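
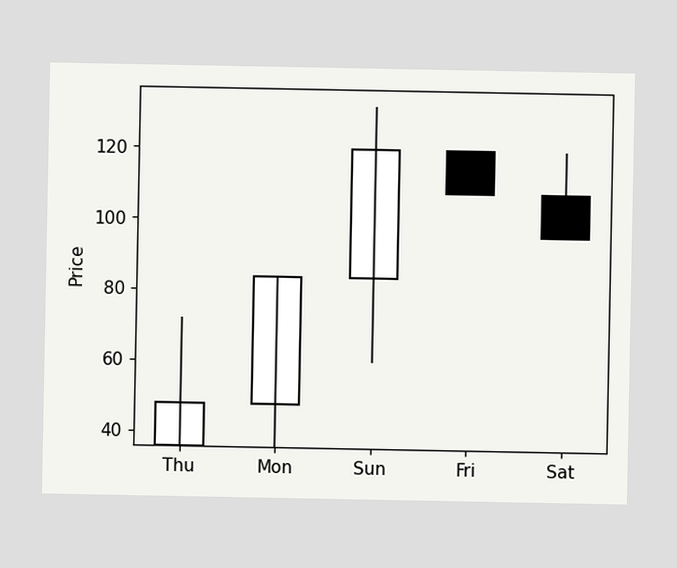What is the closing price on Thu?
48

The Thu candle closes at 48.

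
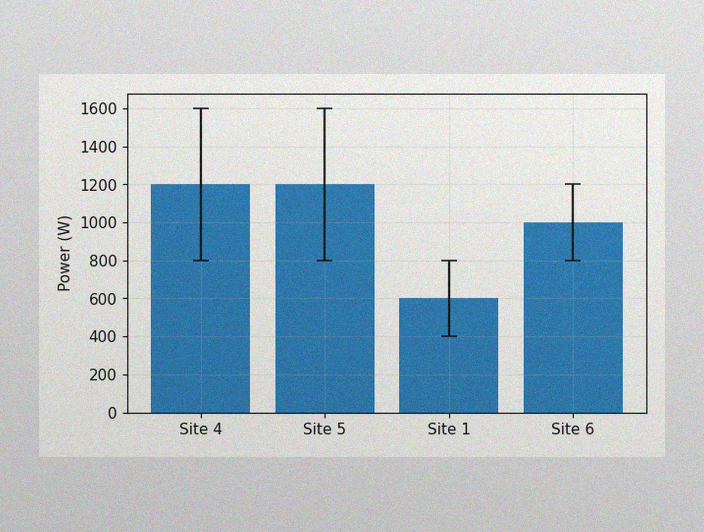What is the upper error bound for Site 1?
800W

The image has some photo noise and uneven lighting. The Site 1 bar's upper whisker reaches 800W.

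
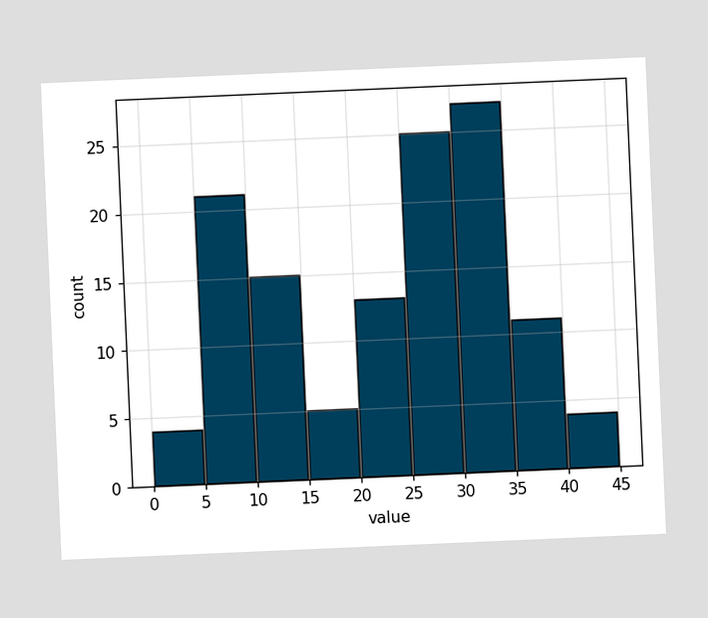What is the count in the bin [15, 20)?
5

The chart is tilted about 2° counter-clockwise. The [15, 20) bin has height 5.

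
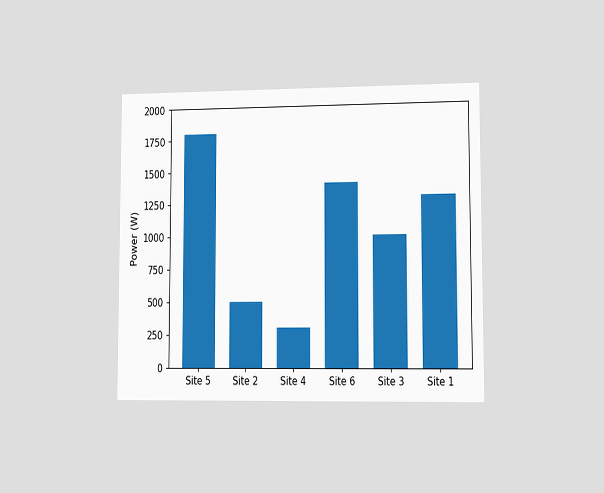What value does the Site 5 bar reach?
The chart is viewed slightly from the right. Reading along the chart's y-axis, the Site 5 bar reaches 1800W.

1800W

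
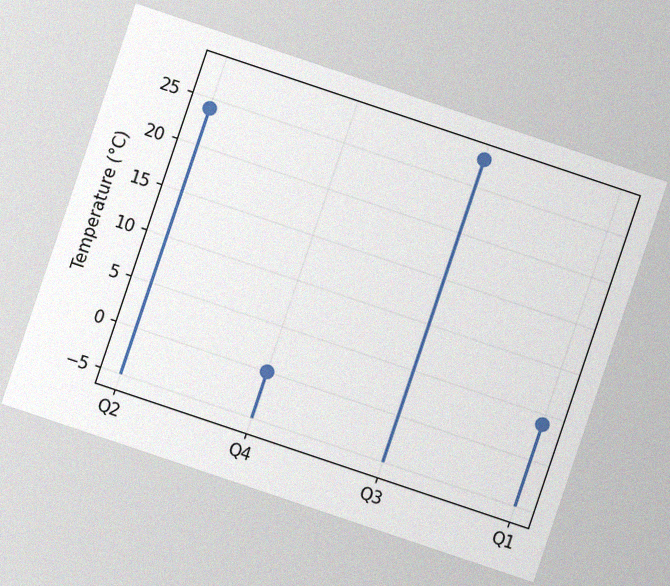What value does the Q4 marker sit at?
0°C

The chart is tilted about 19° clockwise, with some photo noise. The Q4 marker sits at 0°C.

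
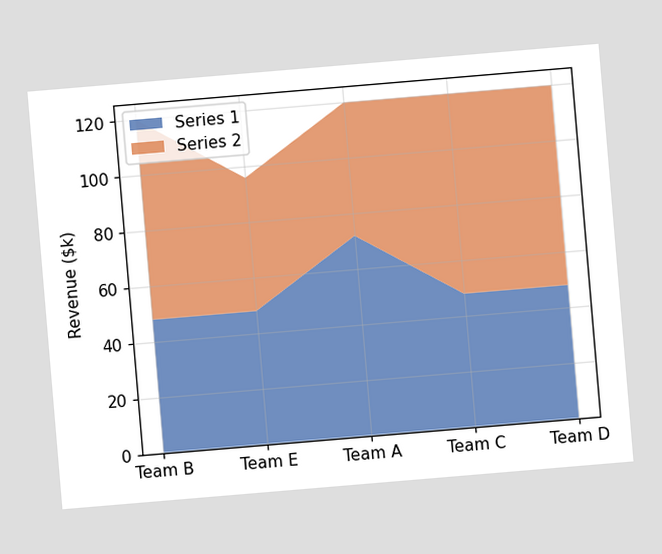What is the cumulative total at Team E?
The chart is tilted about 5° counter-clockwise. The stacked total at Team E reaches $96k.

$96k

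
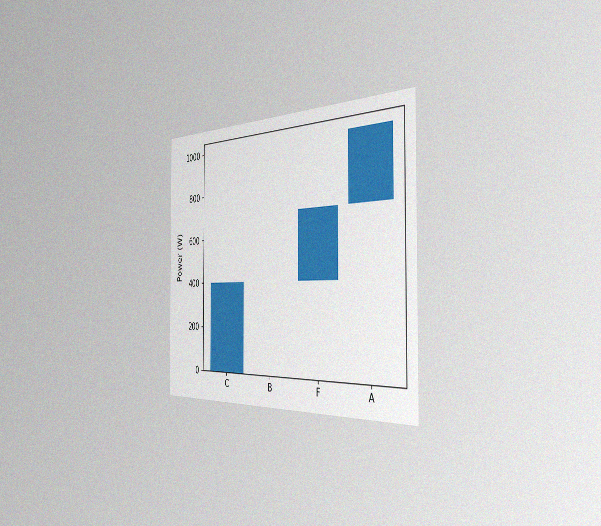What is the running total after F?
700W

The chart is viewed slightly from the right, with some photo noise. After F the running total reaches 700W.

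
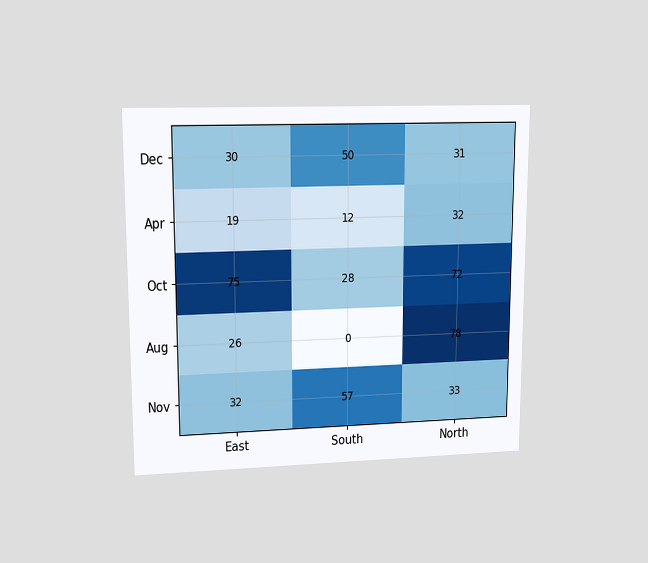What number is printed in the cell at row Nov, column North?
The chart is viewed at a slight angle. The (Nov, North) cell reads 33.

33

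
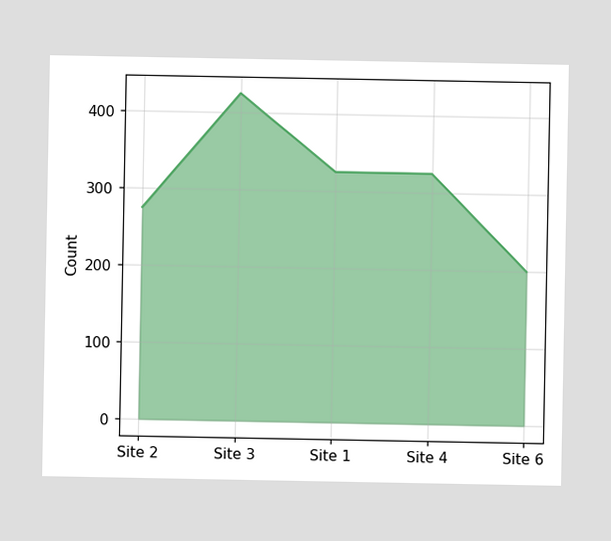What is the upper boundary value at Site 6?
200

At Site 6 the upper boundary is at 200.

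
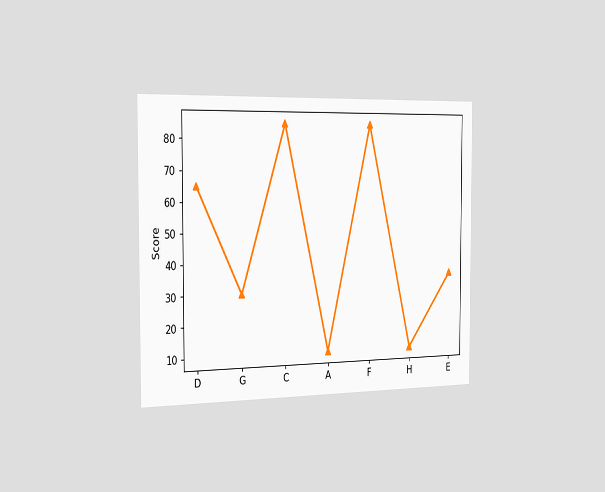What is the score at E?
35

The chart is viewed slightly from the left. At E, the line is at 35.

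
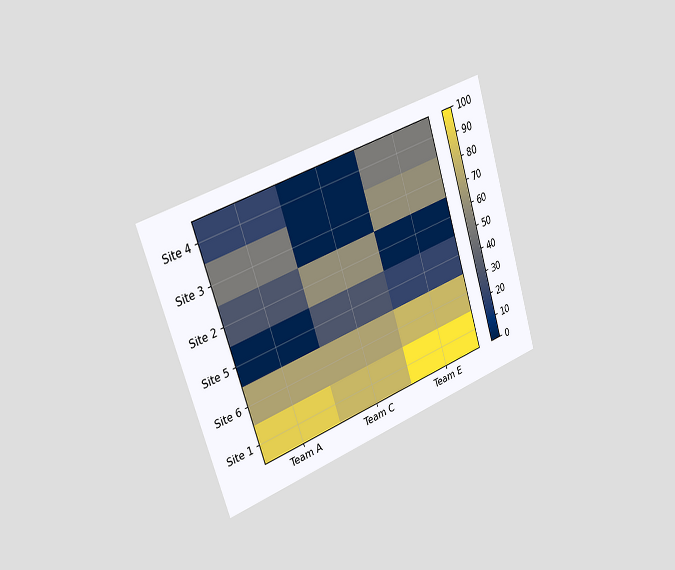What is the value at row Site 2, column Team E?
The chart is tilted about 18° counter-clockwise and viewed slightly from the left. Matching cell (Site 2, Team E) against the colorbar gives 0.

0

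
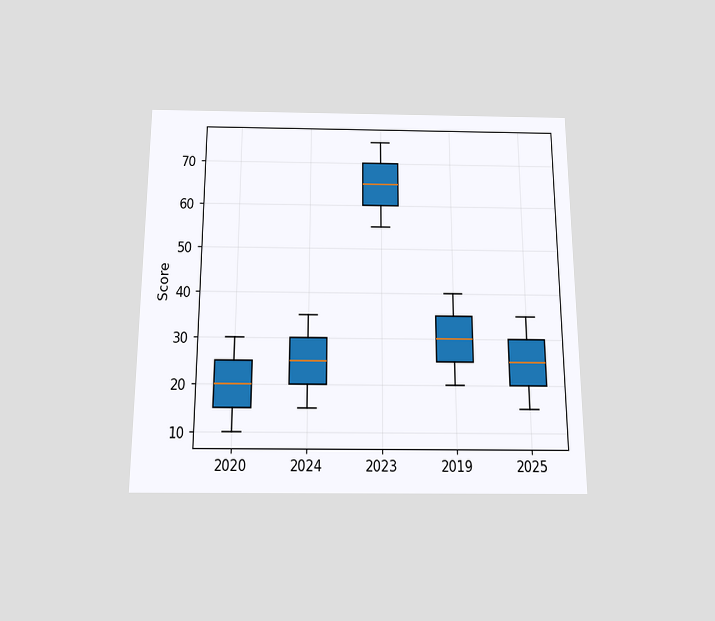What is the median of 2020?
20

The chart is viewed slightly from below. The median line in the 2020 box sits at 20.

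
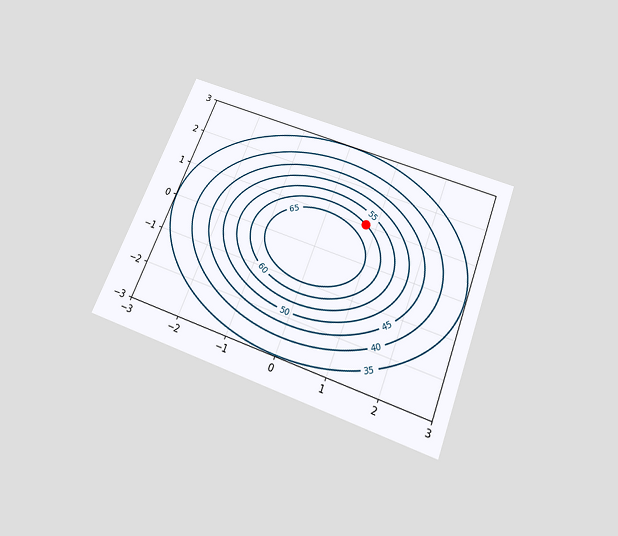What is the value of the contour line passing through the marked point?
60

The chart is tilted about 21° clockwise and viewed slightly from below. The marked point sits on the contour labelled 60.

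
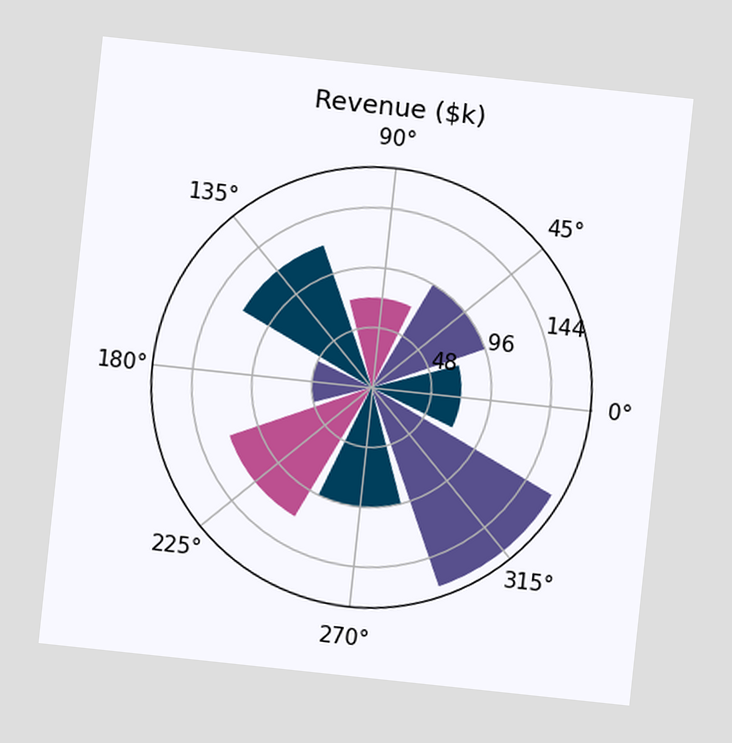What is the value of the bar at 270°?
The chart is tilted about 6° clockwise. The bar at 270° reaches $96k on the radial axis.

$96k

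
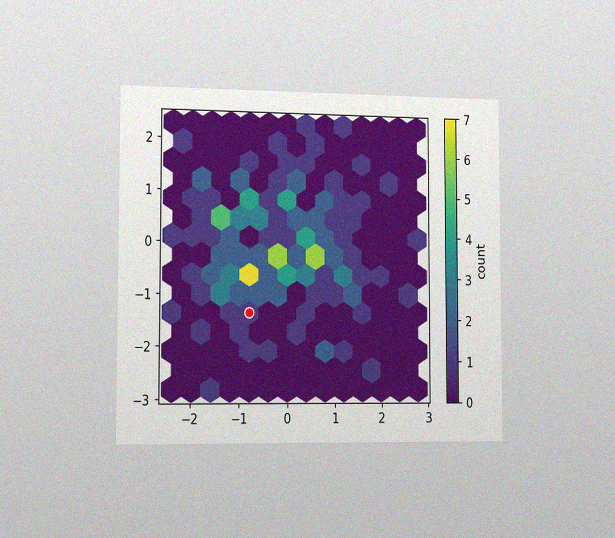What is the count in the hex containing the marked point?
1

The chart is viewed slightly from the left, with some photo noise. The marked hex reads 1 on the colorbar.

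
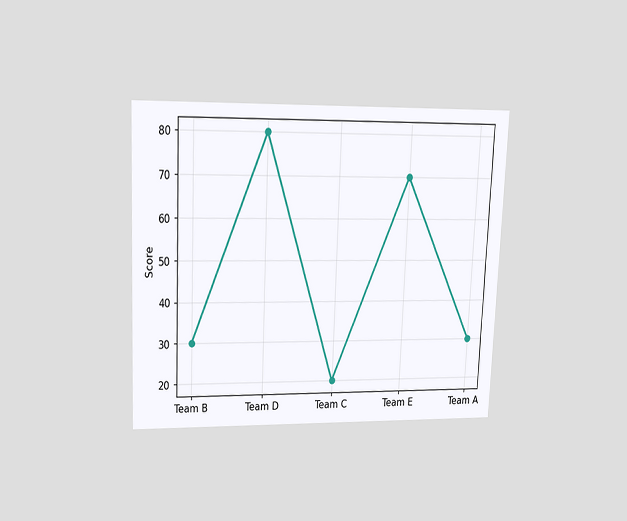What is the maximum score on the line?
The chart is tilted about 2° clockwise and viewed at a slight angle. The highest point is at Team D, and reading across to the y-axis gives 80.

80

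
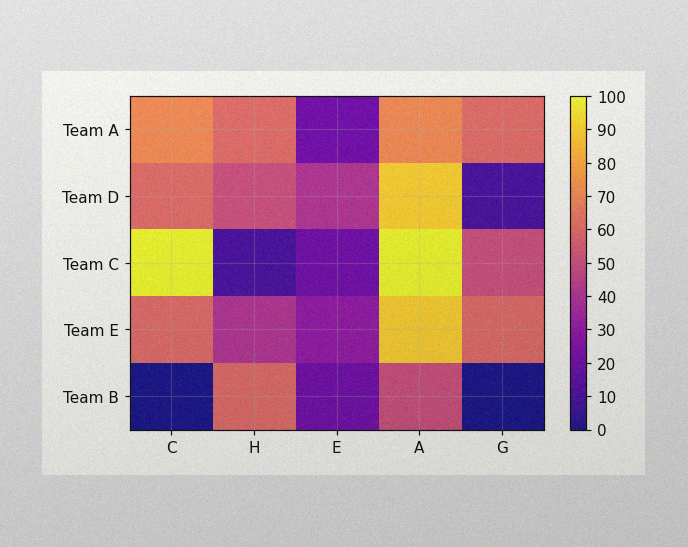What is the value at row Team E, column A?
90

The image has some photo noise and uneven lighting. Matching cell (Team E, A) against the colorbar gives 90.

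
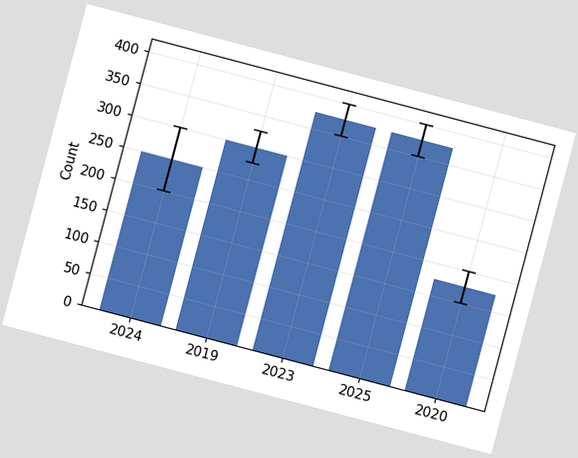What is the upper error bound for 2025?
400

The chart is tilted about 15° clockwise. The 2025 bar's upper whisker reaches 400.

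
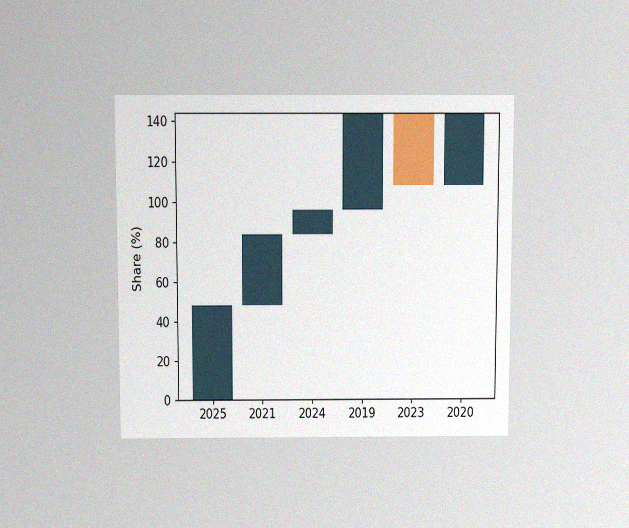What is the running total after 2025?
The chart is viewed slightly from above, with some photo noise. After 2025 the running total reaches 48%.

48%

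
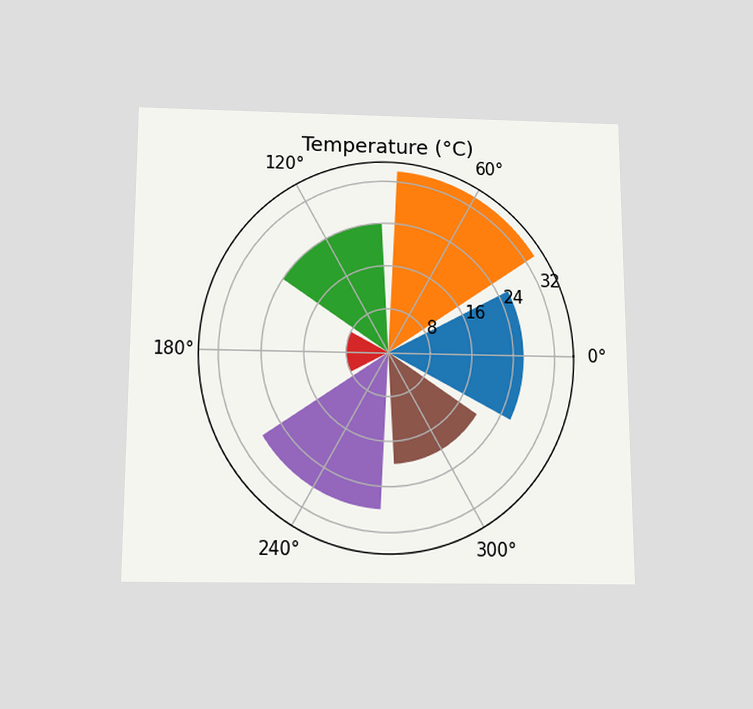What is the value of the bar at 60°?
The chart is viewed slightly from below. The bar at 60° reaches 34°C on the radial axis.

34°C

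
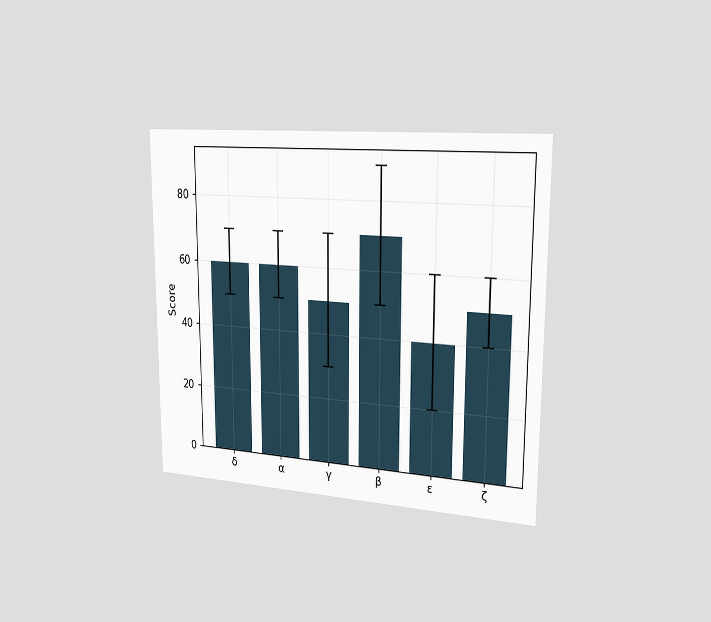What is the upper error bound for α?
The chart is viewed slightly from the right. The α bar's upper whisker reaches 70.

70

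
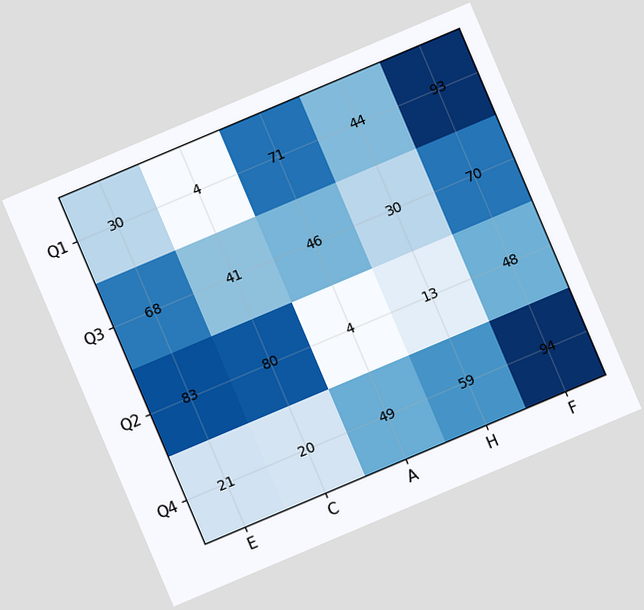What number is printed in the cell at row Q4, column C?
The chart is tilted about 23° counter-clockwise. The (Q4, C) cell reads 20.

20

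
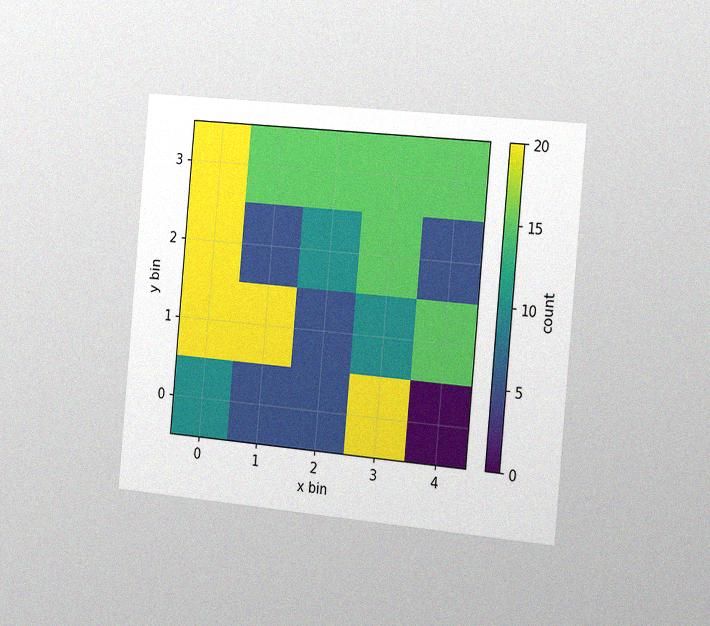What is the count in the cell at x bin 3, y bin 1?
10

The chart is tilted about 5° clockwise and viewed slightly from the right, with some photo noise. Matching the cell (3, 1) against the colorbar gives 10.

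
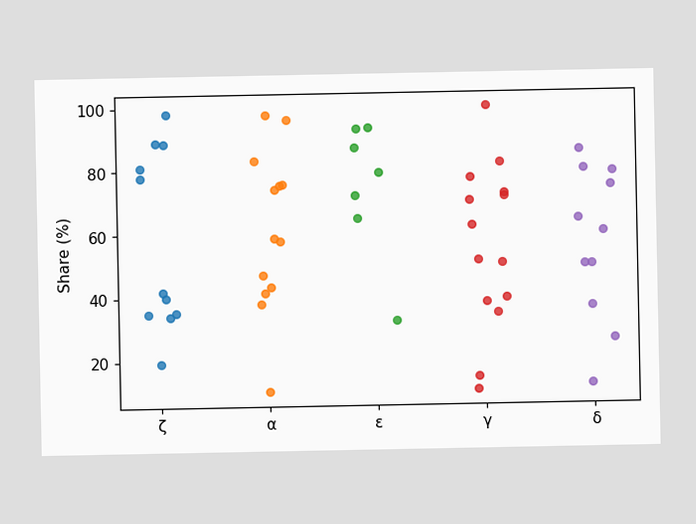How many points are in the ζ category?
11

Counting the markers in the ζ column gives 11.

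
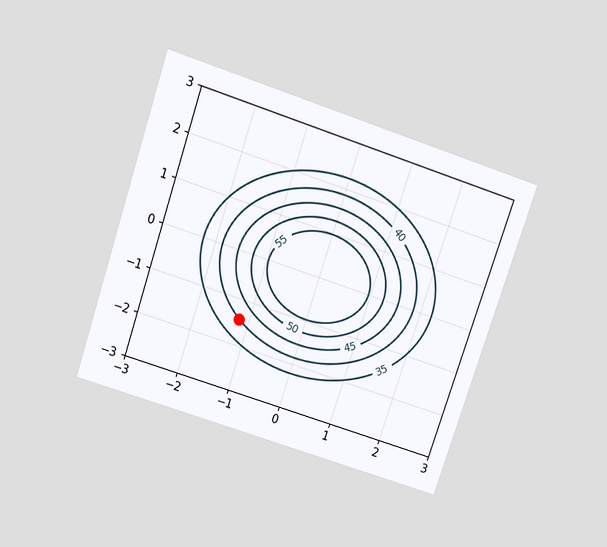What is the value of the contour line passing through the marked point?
40

The chart is tilted about 19° clockwise and viewed slightly from above. The marked point sits on the contour labelled 40.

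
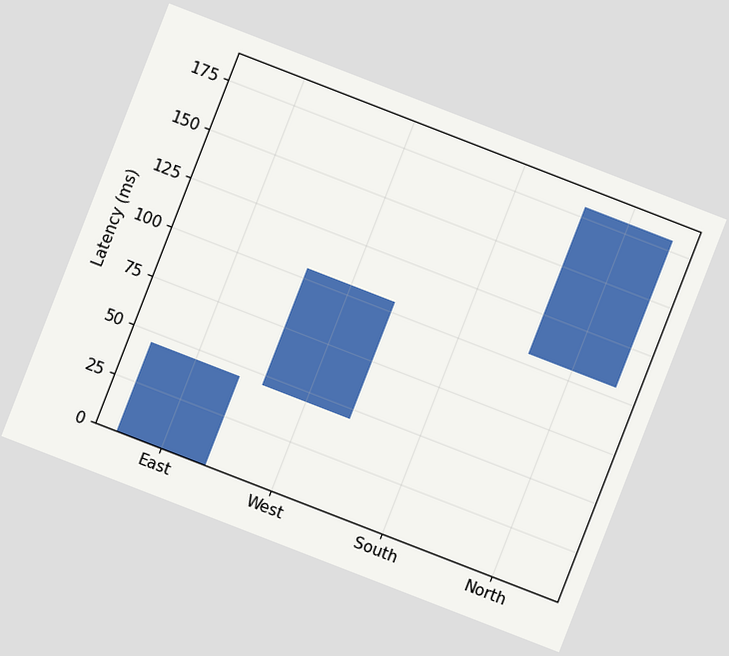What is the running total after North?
180ms

The chart is tilted about 21° clockwise. After North the running total reaches 180ms.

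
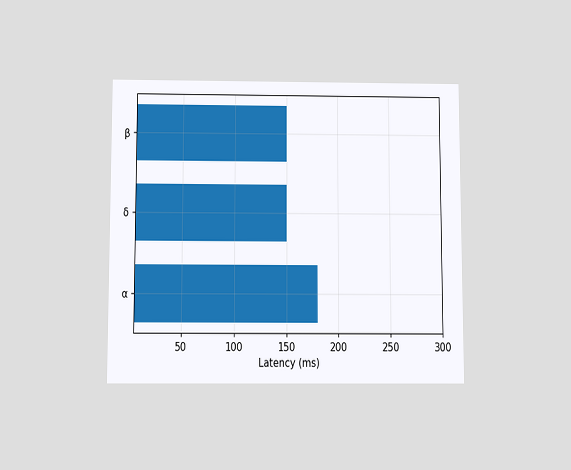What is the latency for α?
180ms

The chart is viewed slightly from below. Reading along the chart's x-axis, the α bar reaches 180ms.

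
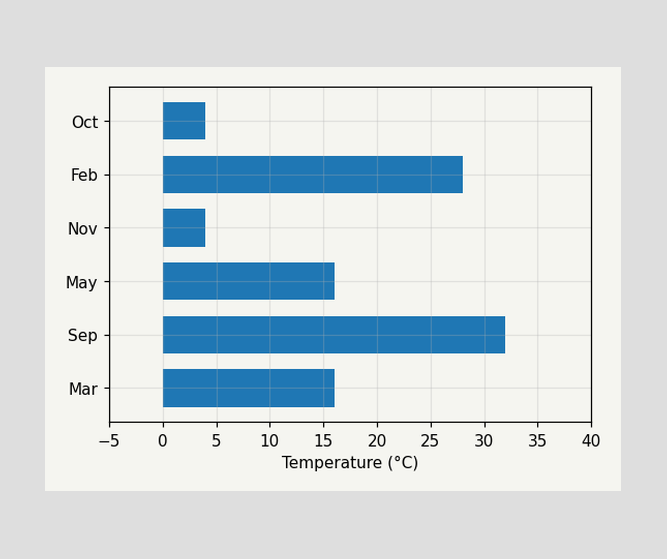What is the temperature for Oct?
Reading along the chart's x-axis, the Oct bar reaches 4°C.

4°C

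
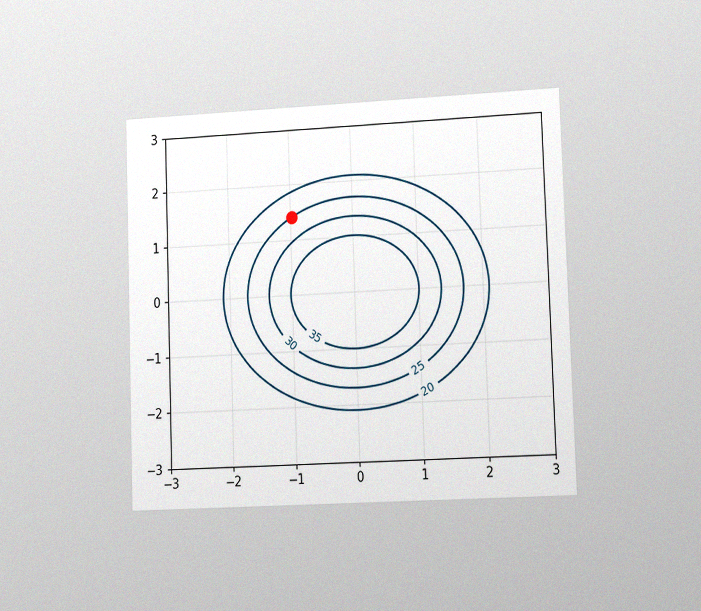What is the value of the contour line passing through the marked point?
The chart is viewed slightly from the right, with some photo noise. The marked point sits on the contour labelled 25.

25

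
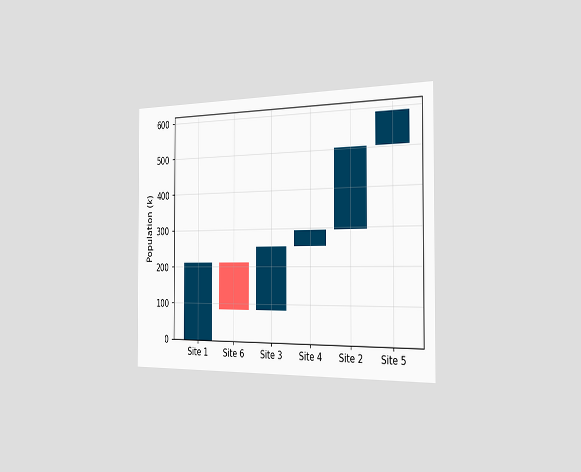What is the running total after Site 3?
The chart is viewed slightly from the right. After Site 3 the running total reaches 252k.

252k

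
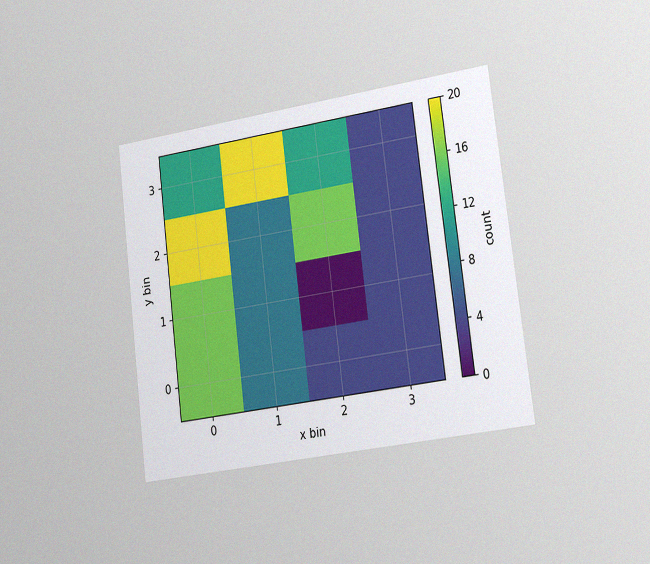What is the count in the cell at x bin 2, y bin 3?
The chart is tilted about 7° counter-clockwise and viewed slightly from the right, with some photo noise. Matching the cell (2, 3) against the colorbar gives 12.

12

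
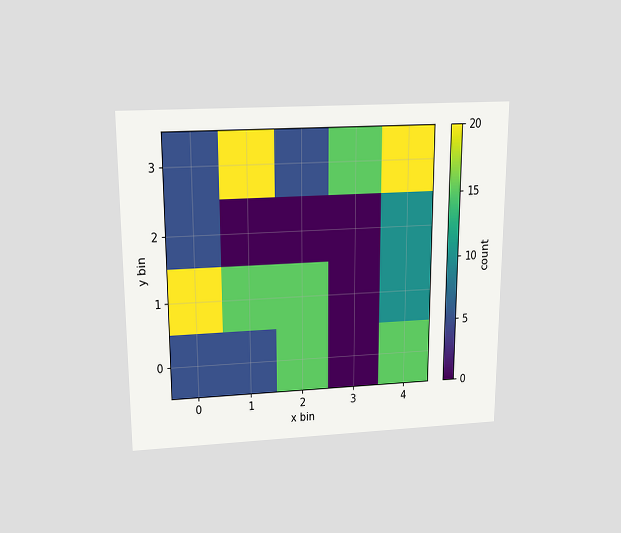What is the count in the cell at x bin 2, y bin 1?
The chart is viewed slightly from above. Matching the cell (2, 1) against the colorbar gives 15.

15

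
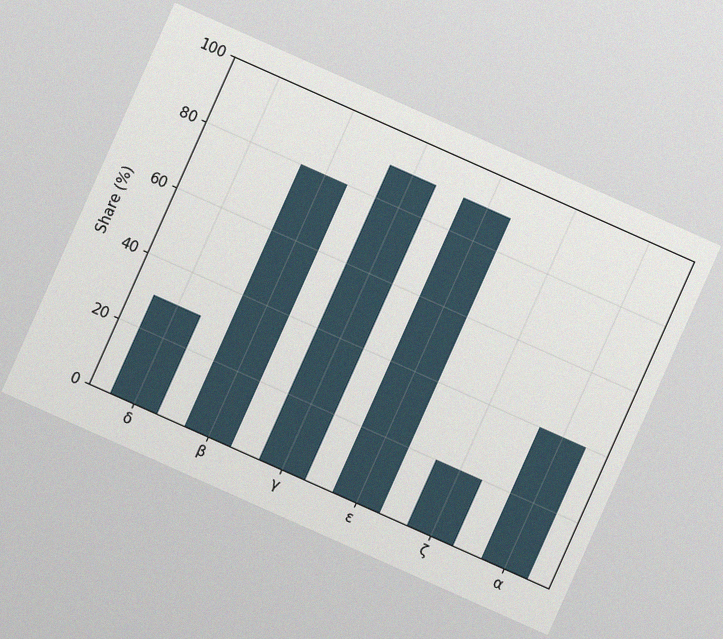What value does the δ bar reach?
30%

The chart is tilted about 24° clockwise, with some photo noise. Reading along the chart's y-axis, the δ bar reaches 30%.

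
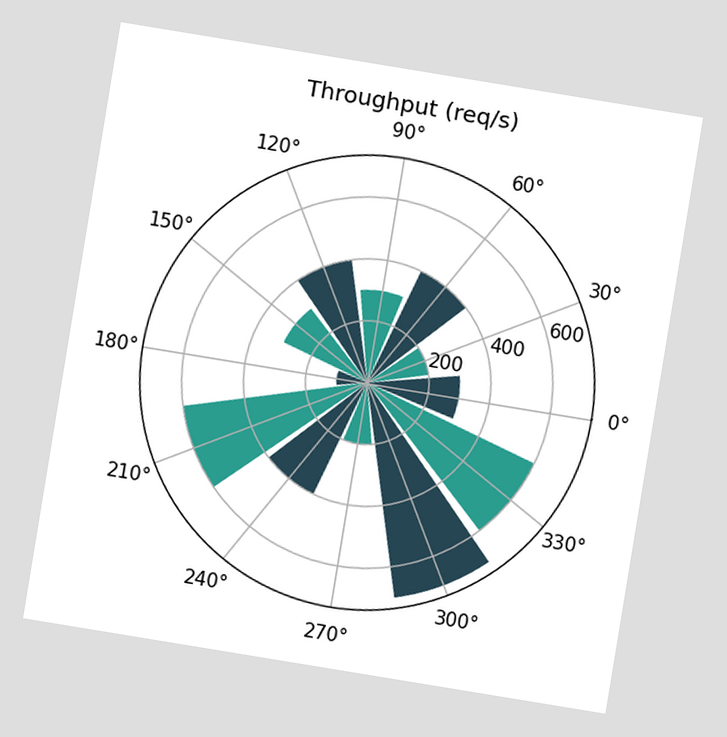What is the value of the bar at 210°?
The chart is tilted about 9° clockwise. The bar at 210° reaches 600req/s on the radial axis.

600req/s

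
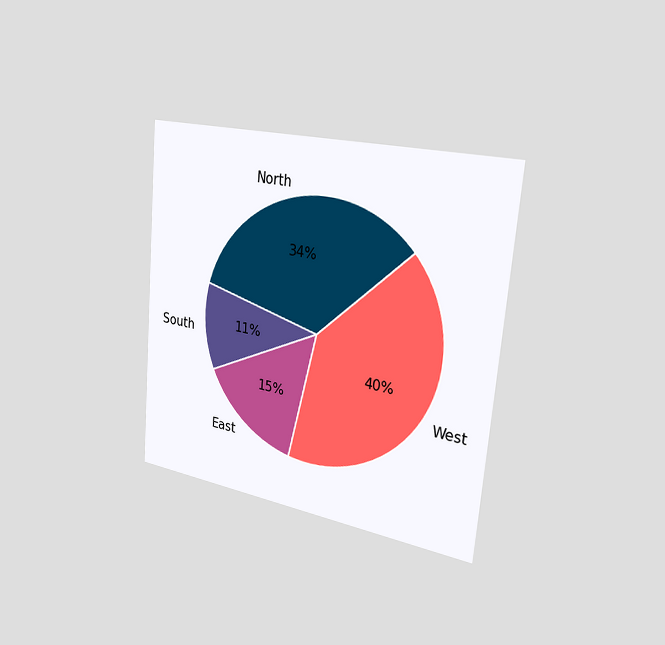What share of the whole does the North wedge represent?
The chart is tilted about 5° clockwise and viewed slightly from the right. The North slice takes up 34% of the pie.

34%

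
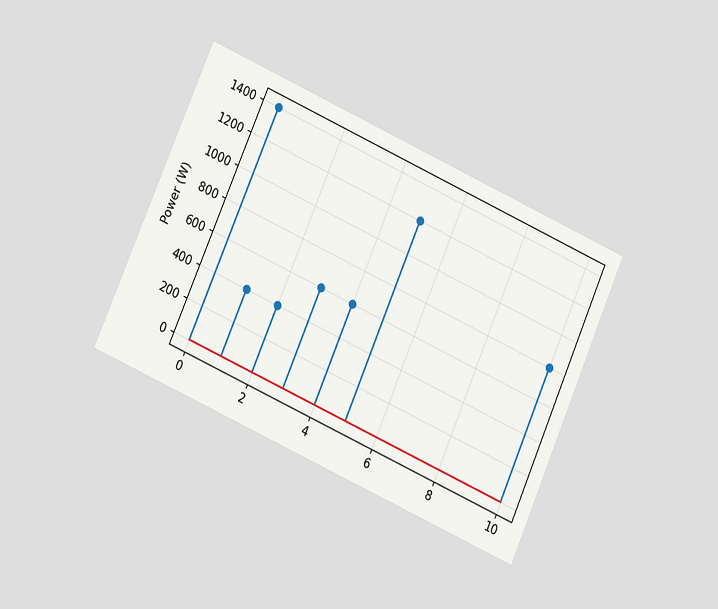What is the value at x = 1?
400W

The chart is tilted about 24° clockwise and viewed at a slight angle. The stem at x=1 reaches 400W.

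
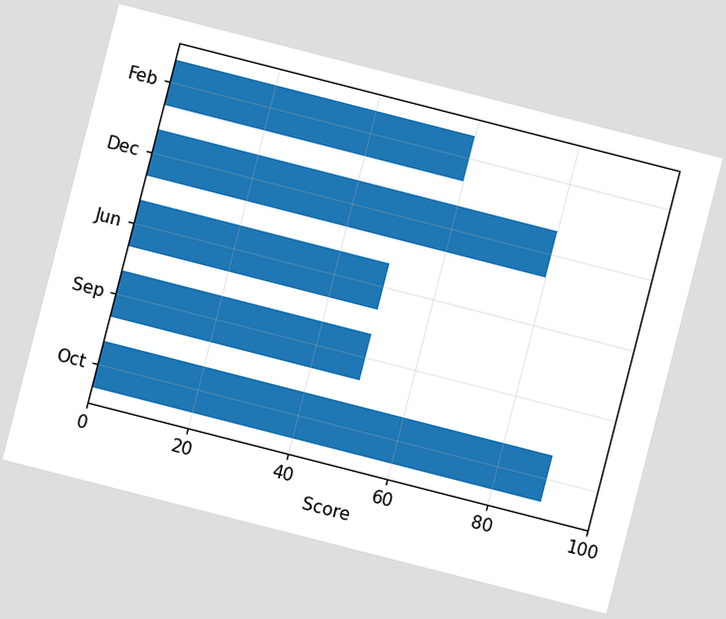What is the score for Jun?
The chart is tilted about 14° clockwise. Reading along the chart's x-axis, the Jun bar reaches 50.

50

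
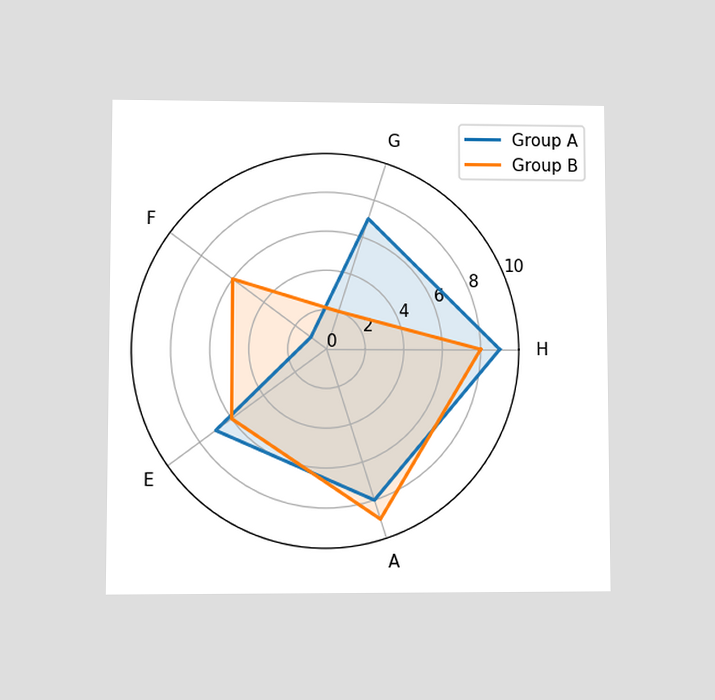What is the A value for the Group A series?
The chart is viewed at a slight angle. On the A axis, Group A reaches 8.

8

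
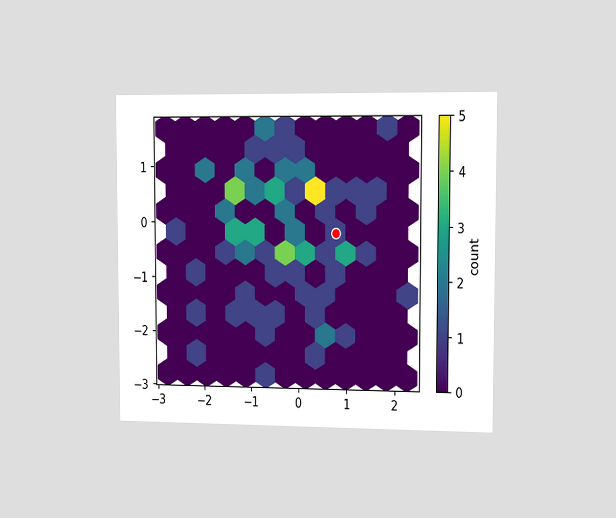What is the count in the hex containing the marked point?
The chart is viewed slightly from the right. The marked hex reads 1 on the colorbar.

1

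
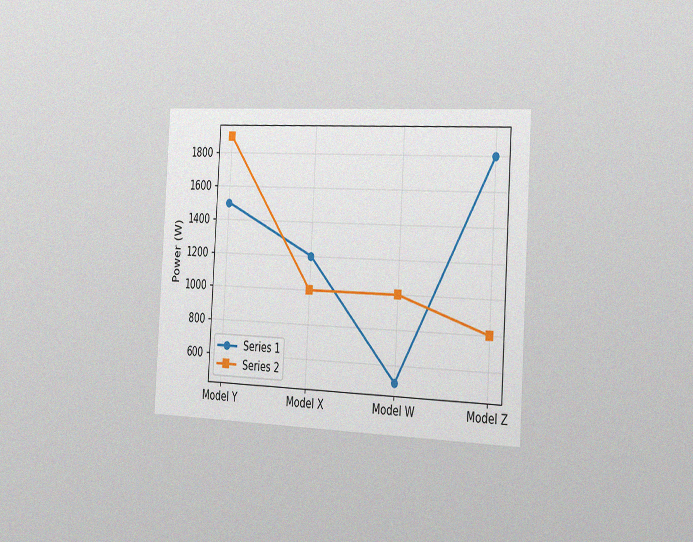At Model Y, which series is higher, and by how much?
Series 2, by 400W

The chart is tilted about 3° clockwise and viewed slightly from the right, with some photo noise. At Model Y, Series 2 sits above the other line by 400W.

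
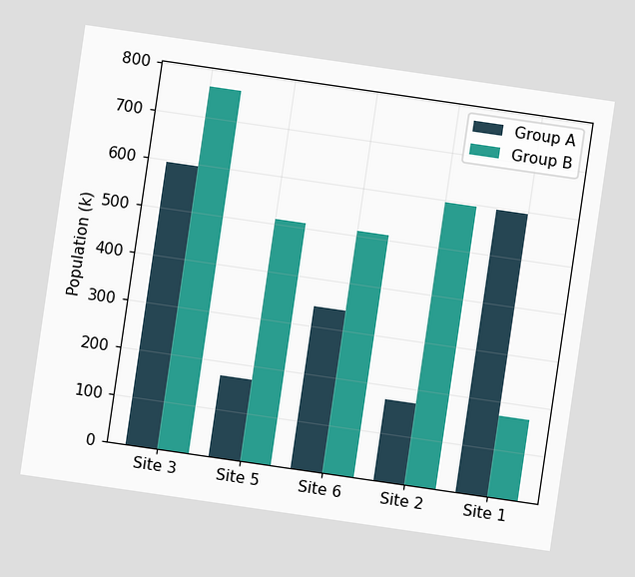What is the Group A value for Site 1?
595k

The chart is tilted about 8° clockwise. The Group A bar at Site 1 reaches 595k on the y-axis.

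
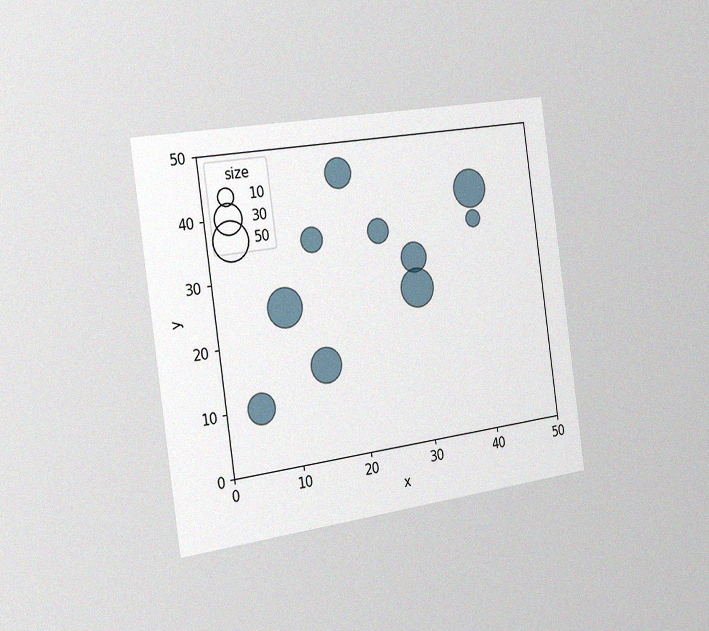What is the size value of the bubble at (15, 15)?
The chart is tilted about 8° counter-clockwise and viewed slightly from the left, with some photo noise. Matching the bubble at (15, 15) against the size legend gives 40.

40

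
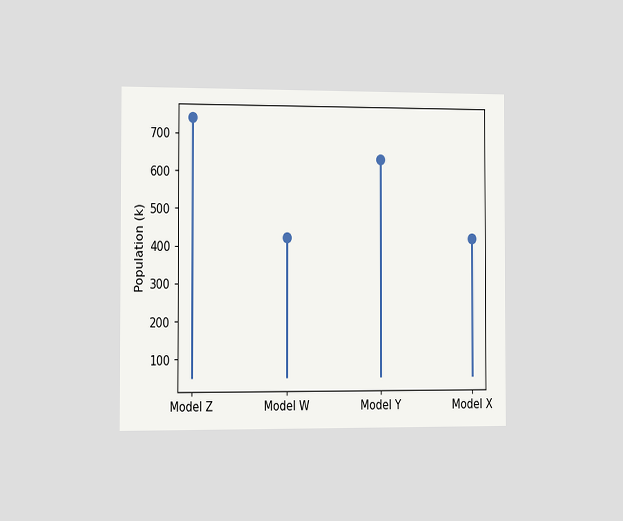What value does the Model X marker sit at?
The chart is viewed slightly from the left. The Model X marker sits at 424k.

424k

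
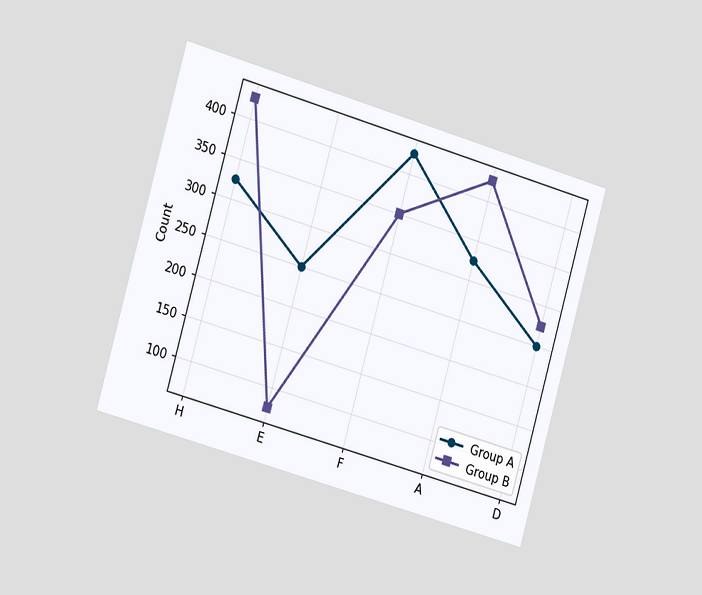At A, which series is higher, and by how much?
The chart is tilted about 16° clockwise and viewed slightly from the left. At A, Group B sits above the other line by 100.

Group B, by 100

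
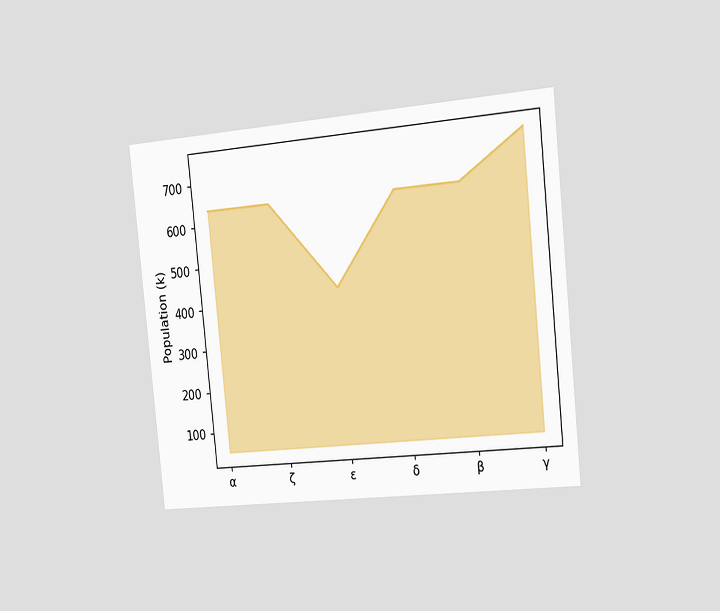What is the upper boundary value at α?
The chart is tilted about 6° counter-clockwise and viewed slightly from the right. At α the upper boundary is at 636k.

636k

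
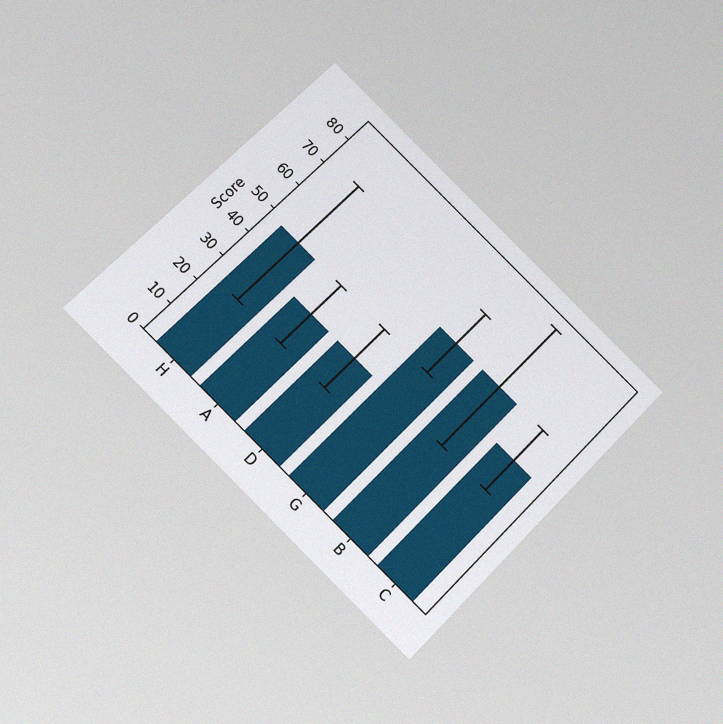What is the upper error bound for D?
The chart is tilted about 44° clockwise and viewed slightly from below, with some photo noise. The D bar's upper whisker reaches 48.

48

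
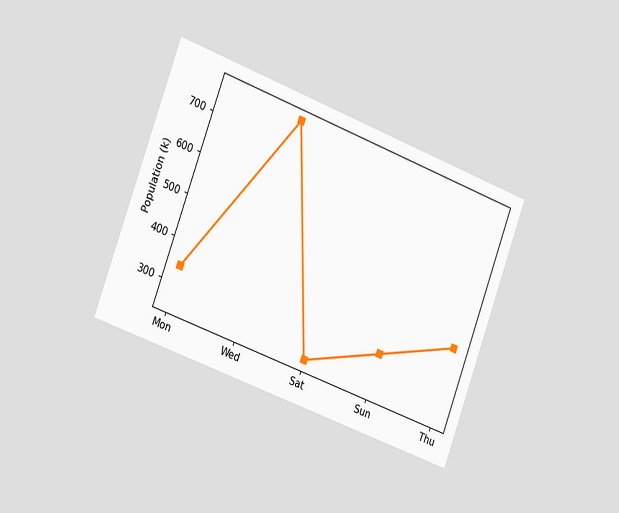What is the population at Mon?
The chart is tilted about 20° clockwise and viewed slightly from the left. At Mon, the line is at 340k.

340k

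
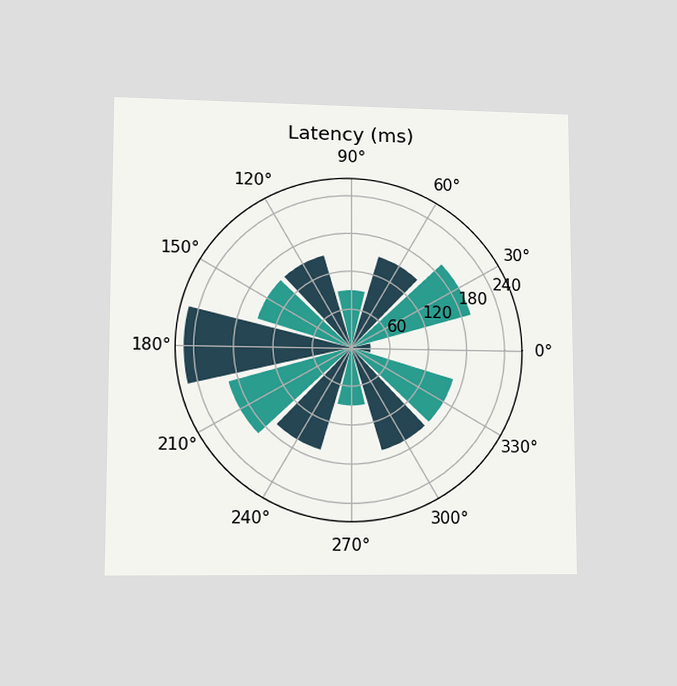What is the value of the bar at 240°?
165ms

The chart is viewed at a slight angle. The bar at 240° reaches 165ms on the radial axis.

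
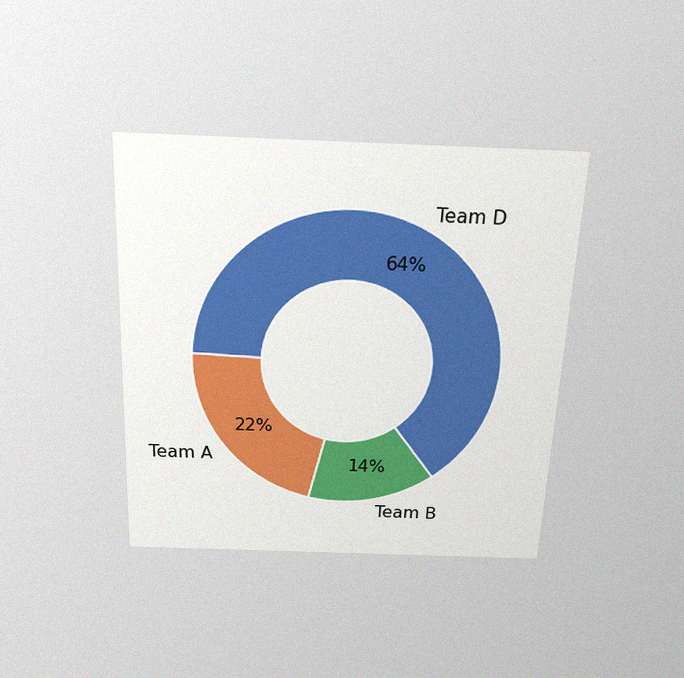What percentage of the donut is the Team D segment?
The chart is tilted about 2° clockwise and viewed slightly from above, with some photo noise. The Team D segment takes up 64% of the ring.

64%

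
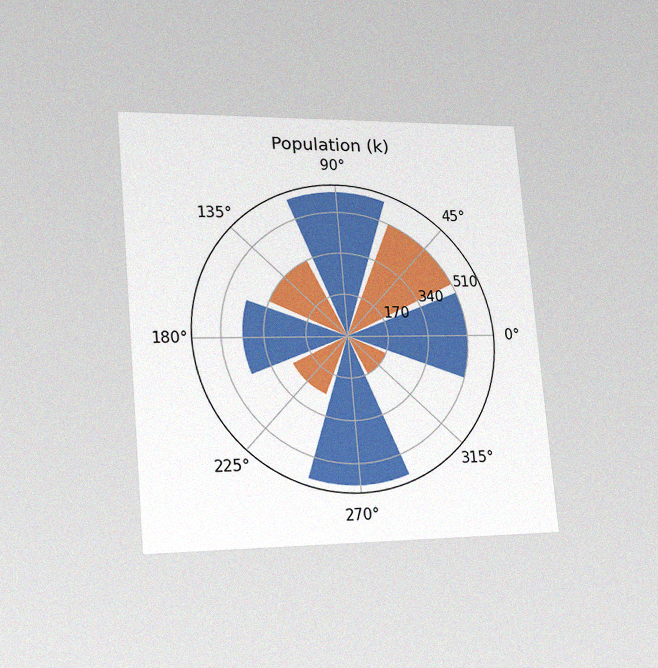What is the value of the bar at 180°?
425k

The chart is tilted about 5° counter-clockwise and viewed slightly from the left, with some photo noise. The bar at 180° reaches 425k on the radial axis.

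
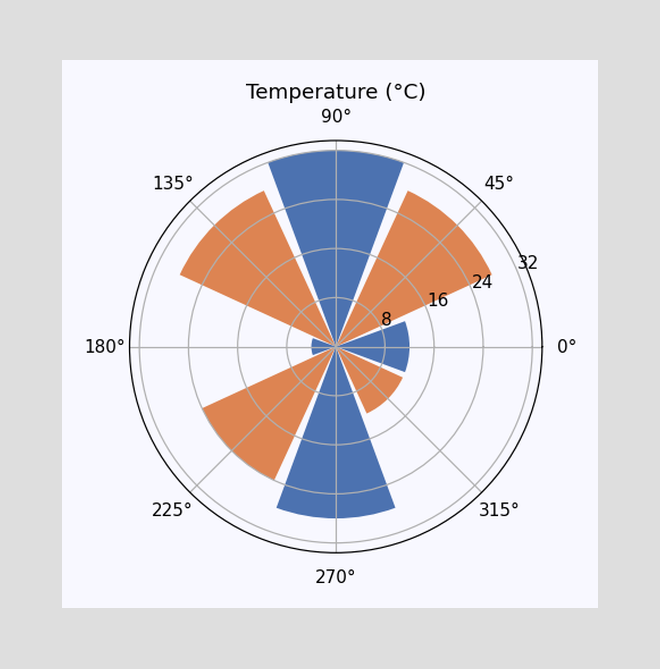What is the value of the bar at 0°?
12°C

The bar at 0° reaches 12°C on the radial axis.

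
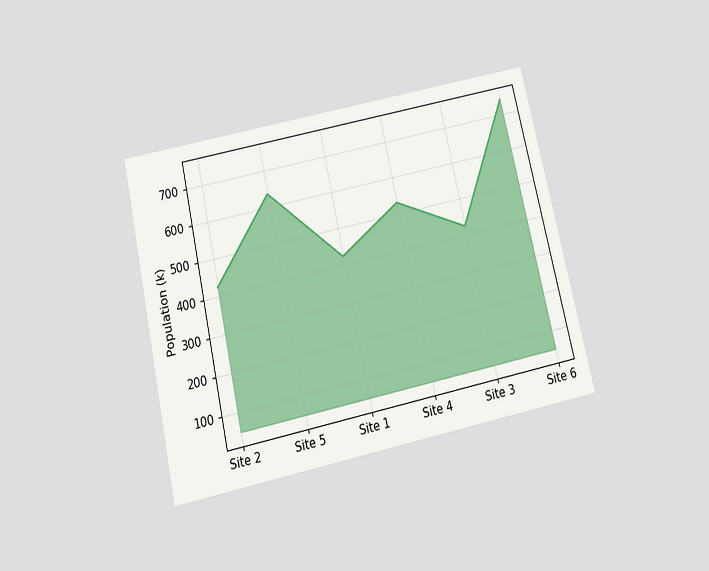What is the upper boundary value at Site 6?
The chart is tilted about 13° counter-clockwise and viewed slightly from below. At Site 6 the upper boundary is at 742k.

742k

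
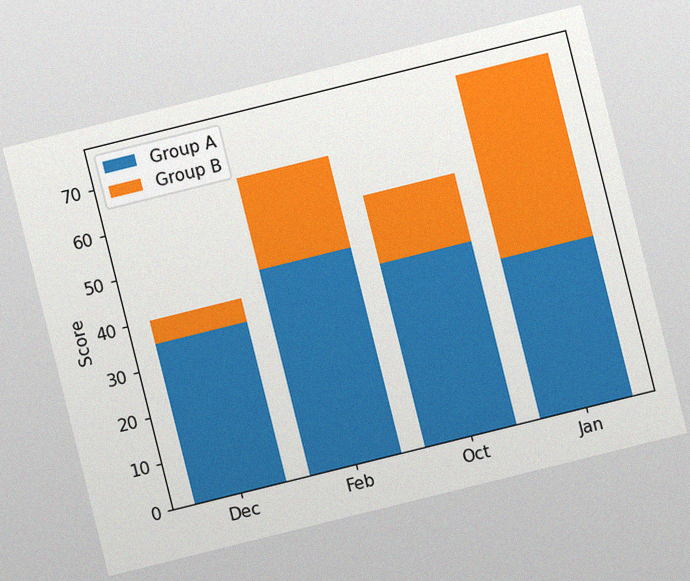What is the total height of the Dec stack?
40

The chart is tilted about 14° counter-clockwise, with some photo noise. The Dec stack's top reaches 40 on the y-axis.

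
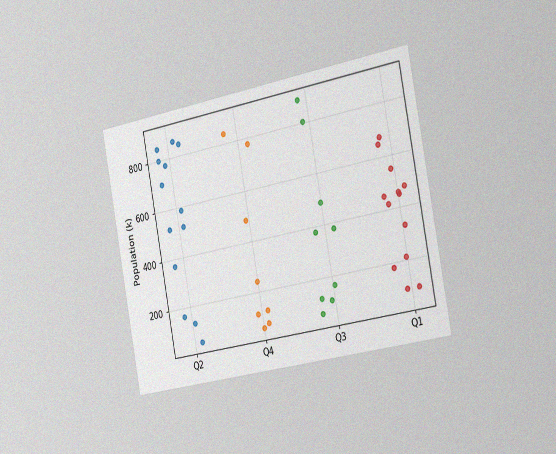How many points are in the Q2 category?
13

The chart is tilted about 11° counter-clockwise and viewed slightly from the right, with some photo noise. Counting the markers in the Q2 column gives 13.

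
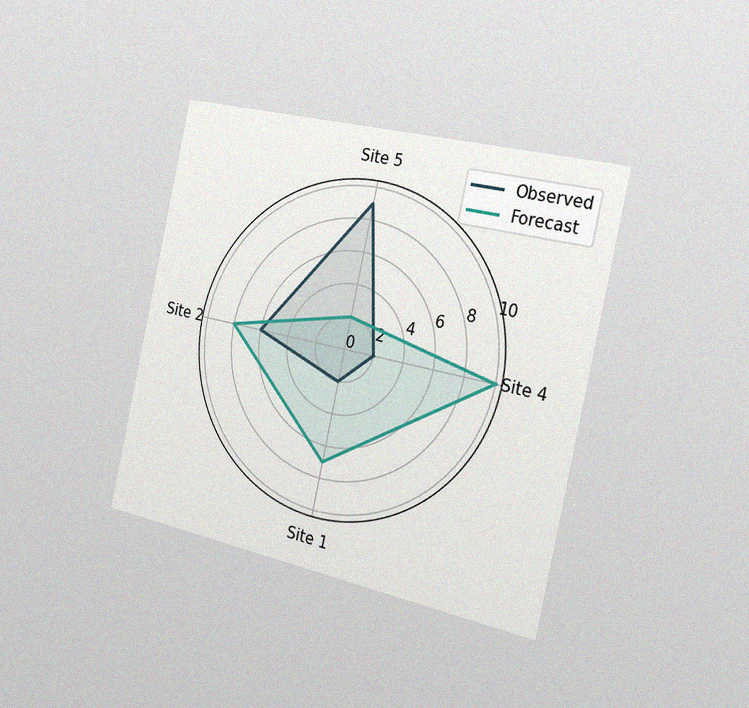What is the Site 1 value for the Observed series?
The chart is tilted about 12° clockwise and viewed slightly from the right, with some photo noise. On the Site 1 axis, Observed reaches 2.

2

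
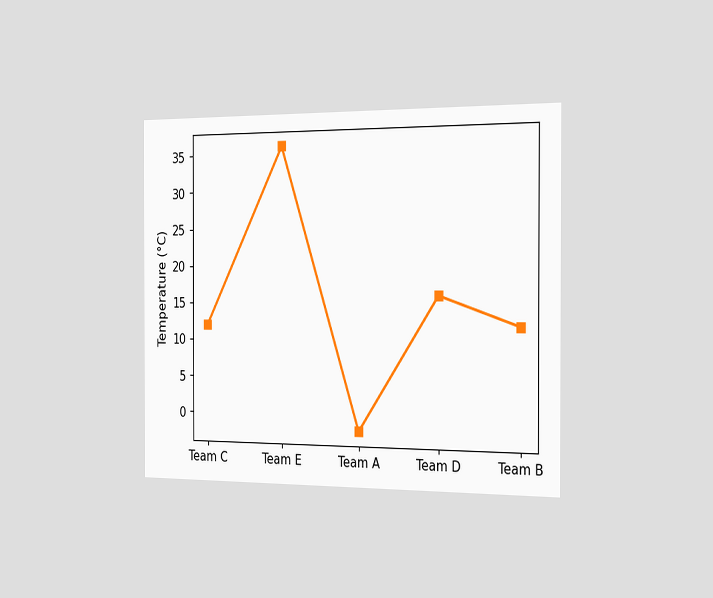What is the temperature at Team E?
36°C

The chart is viewed slightly from the right. At Team E, the line is at 36°C.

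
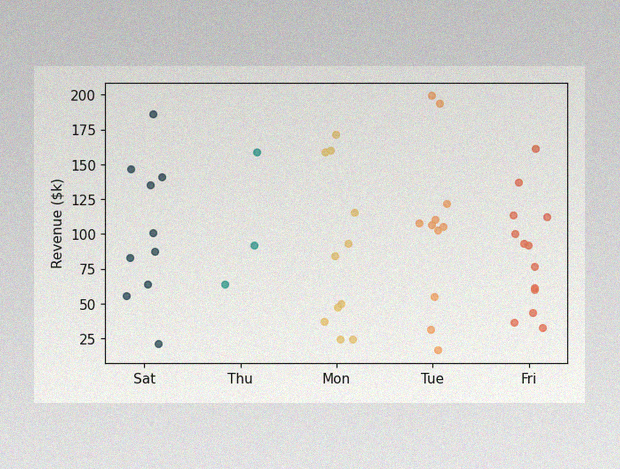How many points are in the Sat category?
The image has some photo noise and uneven lighting. Counting the markers in the Sat column gives 10.

10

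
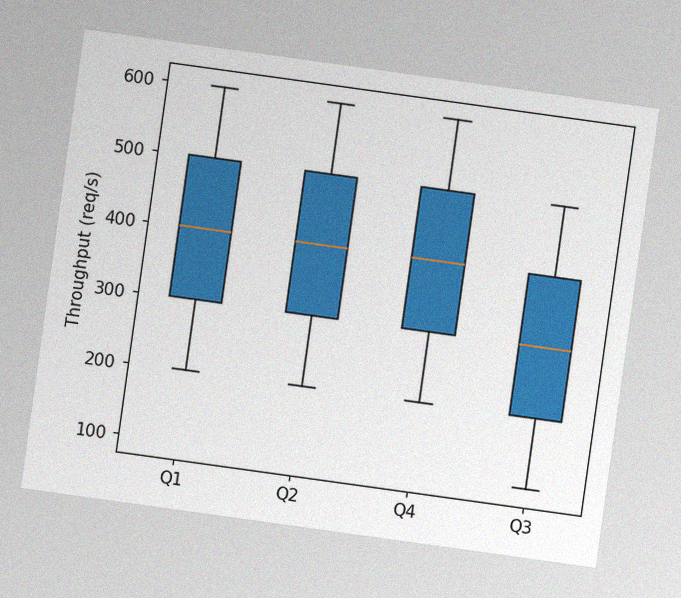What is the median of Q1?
The chart is tilted about 8° clockwise, with some photo noise. The median line in the Q1 box sits at 400req/s.

400req/s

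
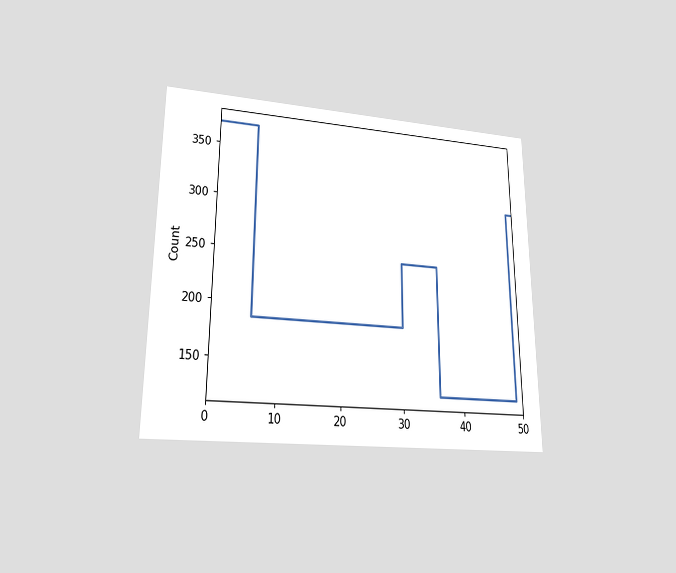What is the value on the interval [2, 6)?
The chart is viewed at a slight angle. On [2, 6) the step sits at 372.

372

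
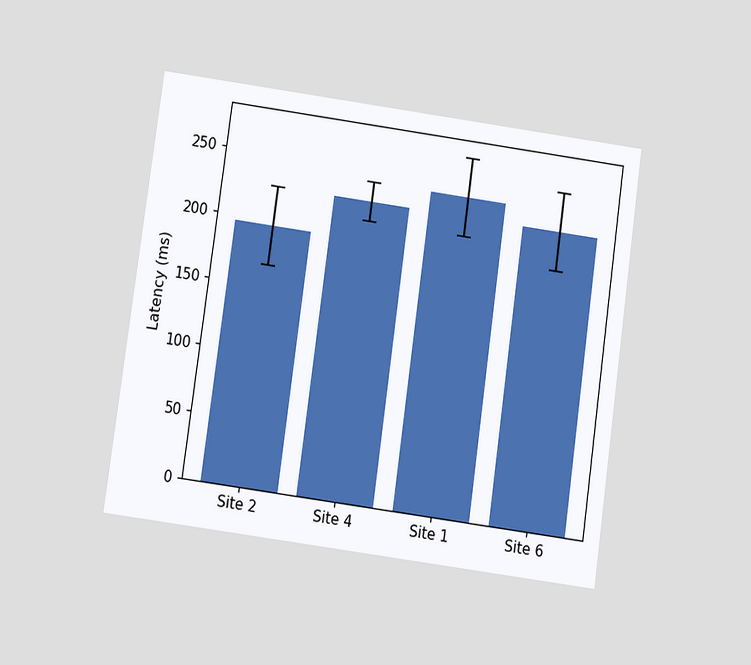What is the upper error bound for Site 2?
The chart is tilted about 8° clockwise and viewed slightly from below. The Site 2 bar's upper whisker reaches 225ms.

225ms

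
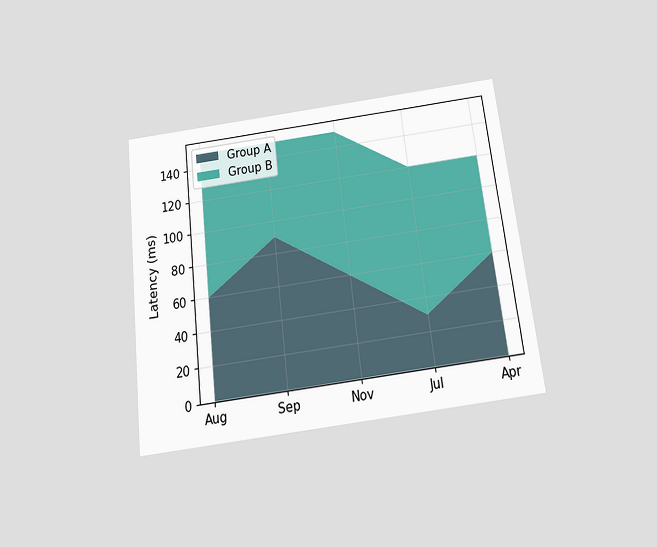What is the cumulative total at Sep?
The chart is tilted about 7° counter-clockwise and viewed slightly from below. The stacked total at Sep reaches 150ms.

150ms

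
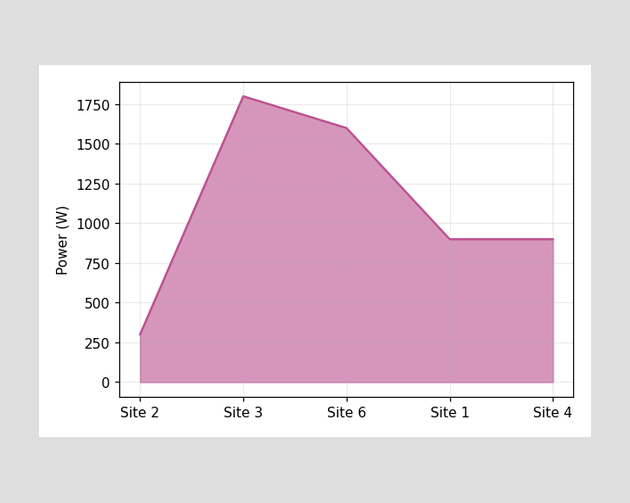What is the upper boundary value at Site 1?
At Site 1 the upper boundary is at 900W.

900W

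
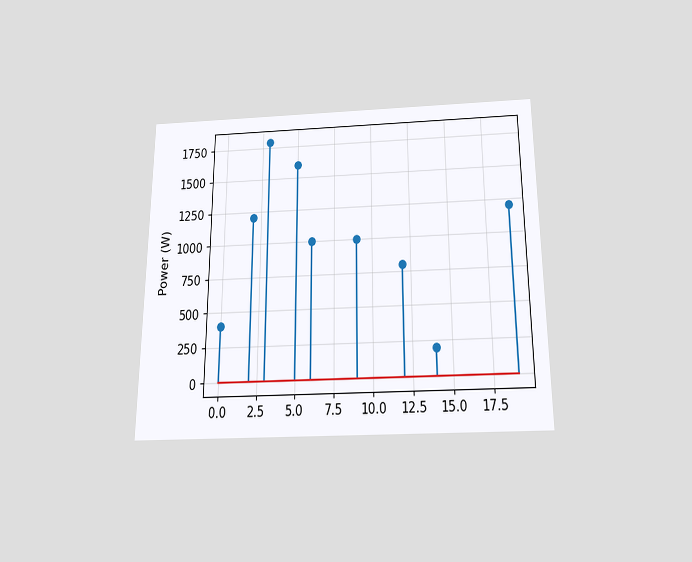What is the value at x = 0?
The chart is viewed slightly from below. The stem at x=0 reaches 400W.

400W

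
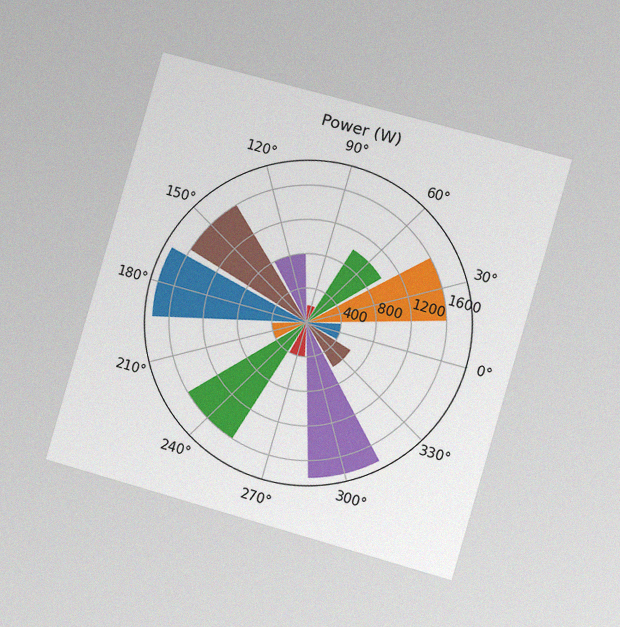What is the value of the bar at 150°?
The chart is tilted about 16° clockwise and viewed slightly from the right, with some photo noise. The bar at 150° reaches 1600W on the radial axis.

1600W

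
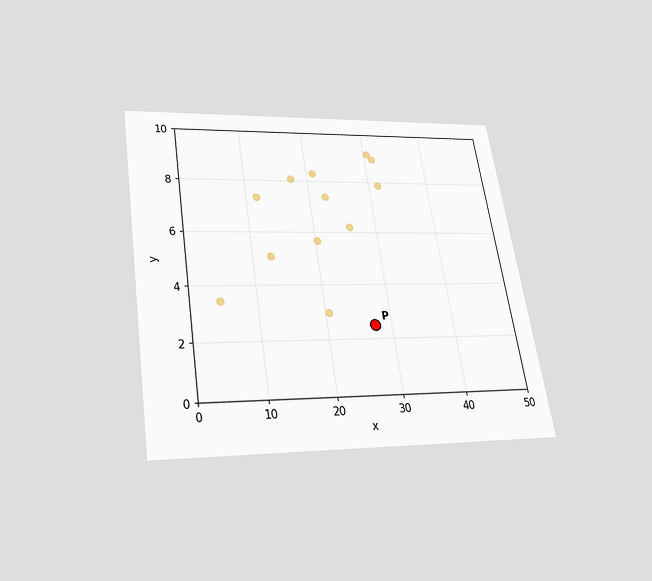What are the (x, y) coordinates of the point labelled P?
(27.5, 2.5)

The chart is tilted about 9° counter-clockwise and viewed slightly from below. Following the gridlines from P to each axis, P sits at (27.5, 2.5).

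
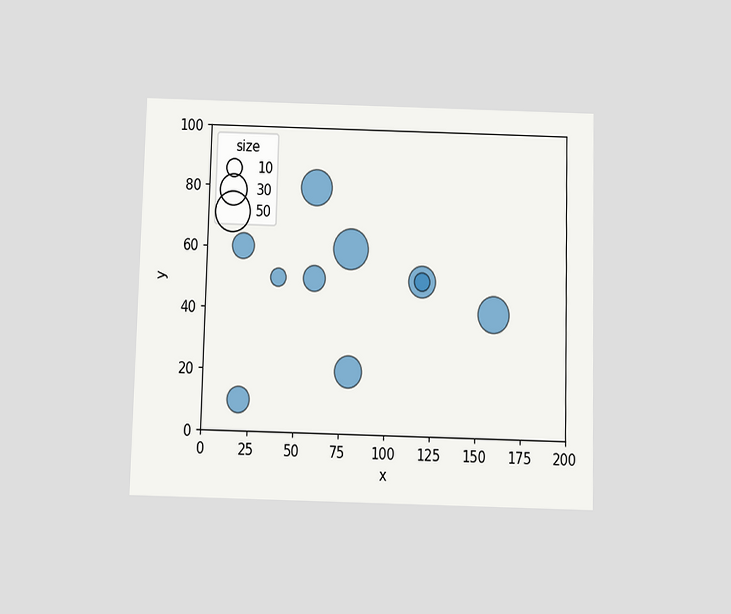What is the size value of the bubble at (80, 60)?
50

The chart is viewed slightly from below. Matching the bubble at (80, 60) against the size legend gives 50.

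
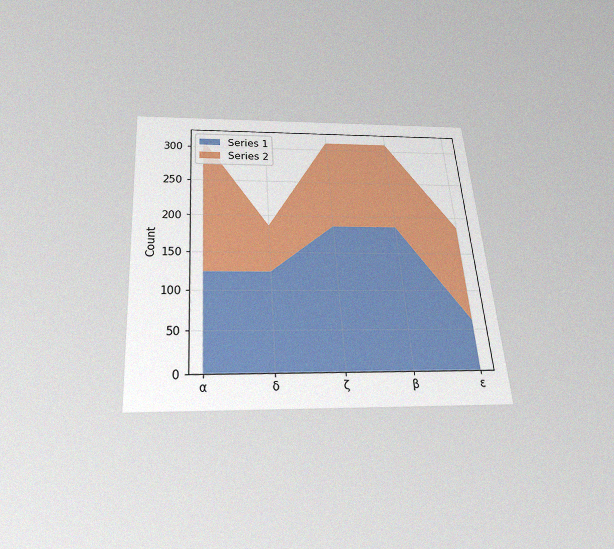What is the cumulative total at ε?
186

The chart is tilted about 4° counter-clockwise and viewed slightly from below, with some photo noise. The stacked total at ε reaches 186.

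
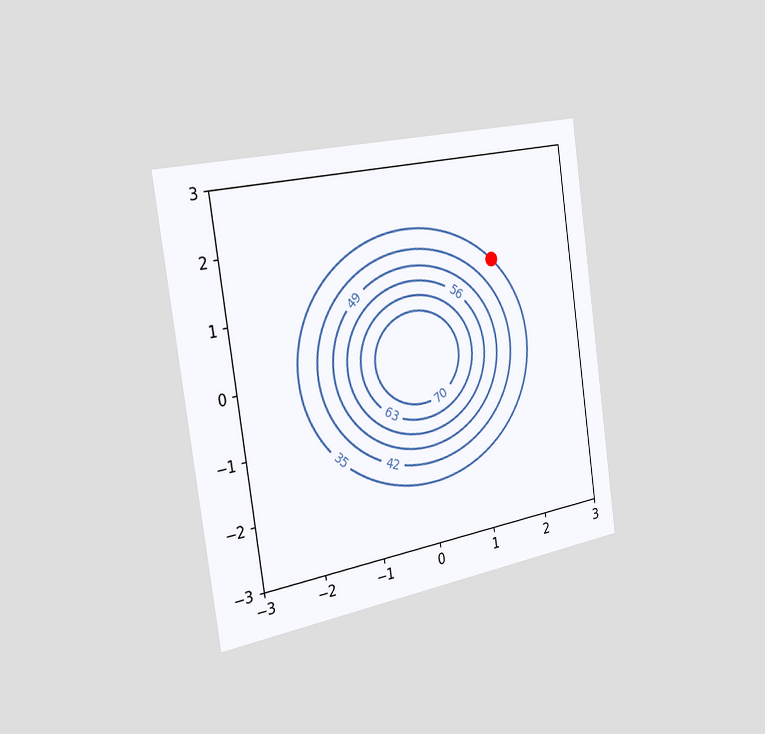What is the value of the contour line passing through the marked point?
35

The chart is tilted about 8° counter-clockwise and viewed slightly from the left. The marked point sits on the contour labelled 35.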